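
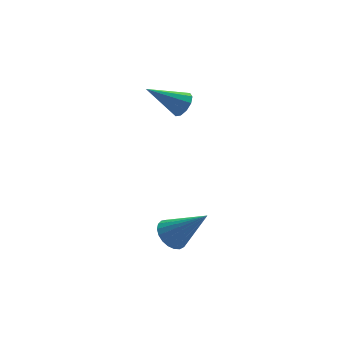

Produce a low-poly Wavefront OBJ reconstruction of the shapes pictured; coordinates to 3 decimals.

v -1 2.684 1.628
v -0.739 3.097 1.806
v -2.16 3.036 2.512
v -0.907 3.189 1.548
v -1.111 3.089 1.321
v -1.273 2.834 1.211
v -1.33 2.522 1.26
v -1.262 2.271 1.449
v -1.094 2.179 1.707
v -0.89 2.279 1.934
v -0.728 2.534 2.044
v -0.671 2.846 1.995
v -2.57 0.049 -2.501
v -2.133 0.501 -2.542
v -1.67 -0.709 -1.259
v -2.296 0.599 -2.363
v -2.508 0.603 -2.208
v -2.729 0.511 -2.103
v -2.924 0.339 -2.068
v -3.057 0.116 -2.107
v -3.105 -0.118 -2.214
v -3.062 -0.323 -2.371
v -2.933 -0.464 -2.55
v -2.741 -0.516 -2.721
v -2.52 -0.471 -2.854
v -2.307 -0.335 -2.925
v -2.14 -0.134 -2.924
v -2.047 0.099 -2.849
v -2.044 0.324 -2.714
f 2 1 4
f 2 4 3
f 4 1 5
f 4 5 3
f 5 1 6
f 5 6 3
f 6 1 7
f 6 7 3
f 7 1 8
f 7 8 3
f 8 1 9
f 8 9 3
f 9 1 10
f 9 10 3
f 10 1 11
f 10 11 3
f 11 1 12
f 11 12 3
f 12 1 2
f 12 2 3
f 14 13 16
f 14 16 15
f 16 13 17
f 16 17 15
f 17 13 18
f 17 18 15
f 18 13 19
f 18 19 15
f 19 13 20
f 19 20 15
f 20 13 21
f 20 21 15
f 21 13 22
f 21 22 15
f 22 13 23
f 22 23 15
f 23 13 24
f 23 24 15
f 24 13 25
f 24 25 15
f 25 13 26
f 25 26 15
f 26 13 27
f 26 27 15
f 27 13 28
f 27 28 15
f 28 13 29
f 28 29 15
f 29 13 14
f 29 14 15



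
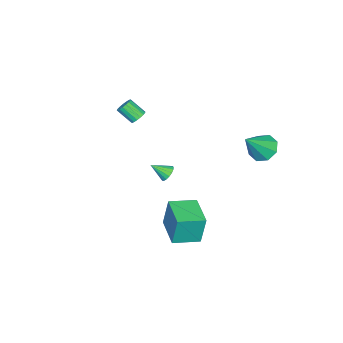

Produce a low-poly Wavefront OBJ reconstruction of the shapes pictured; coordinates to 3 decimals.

v -3.029 4.083 1.795
v -2.363 4.746 1.424
v -1.651 3.577 3.365
v -2.839 5.064 1.944
v -3.426 4.807 2.377
v -3.781 4.127 2.469
v -3.695 3.421 2.166
v -3.22 3.103 1.646
v -2.633 3.359 1.213
v -2.278 4.04 1.121
v -1.383 -3.404 2.861
v -0.869 -3.54 2.655
v -0.783 -4.491 3.492
v -1.297 -4.356 3.699
v -0.815 -3.361 2.853
v -0.729 -4.312 3.69
v -0.89 -3.191 3.053
v -0.804 -4.142 3.89
v -1.079 -3.071 3.209
v -0.993 -4.022 4.046
v -1.337 -3.027 3.286
v -1.251 -3.978 4.123
v -1.606 -3.069 3.265
v -1.52 -4.02 4.102
v -1.823 -3.188 3.152
v -1.737 -4.14 3.989
v -1.94 -3.357 2.972
v -1.854 -4.308 3.809
v -1.929 -3.537 2.767
v -1.843 -4.488 3.604
v -1.793 -3.686 2.584
v -1.707 -4.637 3.421
v -1.563 -3.771 2.464
v -1.477 -4.722 3.301
v -1.292 -3.772 2.435
v -1.206 -4.723 3.272
v -1.042 -3.688 2.504
v -0.956 -4.639 3.341
v 3.189 0.83 -1.743
v 3.063 1.116 0.192
v 2.01 2.043 -1.998
v 1.885 2.328 -0.063
v 4.675 2.252 -1.857
v 4.55 2.537 0.078
v 3.497 3.464 -2.112
v 3.371 3.75 -0.177
v -0.794 -1.087 -1.022
v -0.352 -0.722 -0.816
v -0.366 -2.013 -0.298
v -0.572 -0.677 -0.629
v -0.843 -0.727 -0.532
v -1.102 -0.859 -0.547
v -1.292 -1.044 -0.671
v -1.367 -1.238 -0.875
v -1.311 -1.398 -1.113
v -1.137 -1.487 -1.33
v -0.884 -1.484 -1.476
v -0.611 -1.391 -1.518
v -0.38 -1.227 -1.447
v -0.243 -1.032 -1.278
v -0.233 -0.85 -1.05
f 2 1 4
f 2 4 3
f 4 1 5
f 4 5 3
f 5 1 6
f 5 6 3
f 6 1 7
f 6 7 3
f 7 1 8
f 7 8 3
f 8 1 9
f 8 9 3
f 9 1 10
f 9 10 3
f 10 1 2
f 10 2 3
f 12 11 15
f 12 15 13
f 13 15 16
f 13 16 14
f 15 11 17
f 15 17 16
f 16 17 18
f 16 18 14
f 17 11 19
f 17 19 18
f 18 19 20
f 18 20 14
f 19 11 21
f 19 21 20
f 20 21 22
f 20 22 14
f 21 11 23
f 21 23 22
f 22 23 24
f 22 24 14
f 23 11 25
f 23 25 24
f 24 25 26
f 24 26 14
f 25 11 27
f 25 27 26
f 26 27 28
f 26 28 14
f 27 11 29
f 27 29 28
f 28 29 30
f 28 30 14
f 29 11 31
f 29 31 30
f 30 31 32
f 30 32 14
f 31 11 33
f 31 33 32
f 32 33 34
f 32 34 14
f 33 11 35
f 33 35 34
f 34 35 36
f 34 36 14
f 35 11 37
f 35 37 36
f 36 37 38
f 36 38 14
f 37 11 12
f 37 12 38
f 38 12 13
f 38 13 14
f 40 42 39
f 43 40 39
f 39 42 41
f 41 43 39
f 40 46 42
f 44 40 43
f 44 46 40
f 42 46 41
f 45 43 41
f 41 46 45
f 45 44 43
f 46 44 45
f 48 47 50
f 48 50 49
f 50 47 51
f 50 51 49
f 51 47 52
f 51 52 49
f 52 47 53
f 52 53 49
f 53 47 54
f 53 54 49
f 54 47 55
f 54 55 49
f 55 47 56
f 55 56 49
f 56 47 57
f 56 57 49
f 57 47 58
f 57 58 49
f 58 47 59
f 58 59 49
f 59 47 60
f 59 60 49
f 60 47 61
f 60 61 49
f 61 47 48
f 61 48 49



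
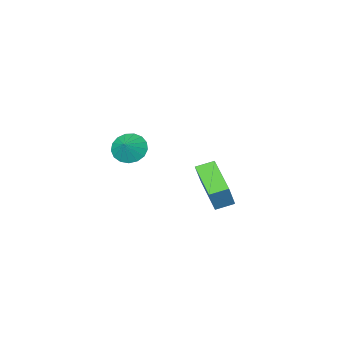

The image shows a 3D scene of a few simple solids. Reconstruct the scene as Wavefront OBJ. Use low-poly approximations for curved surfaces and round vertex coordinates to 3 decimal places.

v -2.083 -4.07 -1.941
v -1.362 -4.278 -2.419
v -1.497 -3.61 -1.259
v -1.48 -3.899 -2.573
v -1.736 -3.559 -2.582
v -2.071 -3.336 -2.445
v -2.41 -3.28 -2.192
v -2.673 -3.406 -1.881
v -2.801 -3.684 -1.585
v -2.765 -4.05 -1.37
v -2.572 -4.42 -1.286
v -2.267 -4.71 -1.352
v -1.92 -4.854 -1.553
v -1.611 -4.818 -1.844
v -1.409 -4.61 -2.156
v -4.06 0.549 -2.067
v -3.567 0.784 -0.8
v -3.495 2.517 -2.653
v -3.001 2.753 -1.385
v -3.219 0.227 -2.335
v -2.725 0.463 -1.067
v -2.653 2.196 -2.92
v -2.16 2.431 -1.653
f 2 1 4
f 2 4 3
f 4 1 5
f 4 5 3
f 5 1 6
f 5 6 3
f 6 1 7
f 6 7 3
f 7 1 8
f 7 8 3
f 8 1 9
f 8 9 3
f 9 1 10
f 9 10 3
f 10 1 11
f 10 11 3
f 11 1 12
f 11 12 3
f 12 1 13
f 12 13 3
f 13 1 14
f 13 14 3
f 14 1 15
f 14 15 3
f 15 1 2
f 15 2 3
f 17 19 16
f 20 17 16
f 16 19 18
f 18 20 16
f 17 23 19
f 21 17 20
f 21 23 17
f 19 23 18
f 22 20 18
f 18 23 22
f 22 21 20
f 23 21 22



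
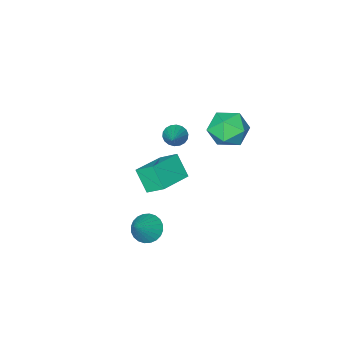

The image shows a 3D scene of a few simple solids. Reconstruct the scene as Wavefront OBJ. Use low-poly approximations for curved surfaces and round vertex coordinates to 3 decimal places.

v -1.408 0.014 -2.068
v -0.972 0.023 -2.577
v -0.272 1.246 -1.072
v -1.157 0.248 -2.644
v -1.391 0.426 -2.597
v -1.629 0.522 -2.445
v -1.823 0.518 -2.218
v -1.935 0.414 -1.962
v -1.943 0.231 -1.727
v -1.844 0.005 -1.56
v -1.66 -0.22 -1.493
v -1.425 -0.398 -1.54
v -1.187 -0.494 -1.692
v -0.993 -0.49 -1.918
v -0.882 -0.386 -2.174
v -0.874 -0.203 -2.409
v -4.112 2.702 -0.993
v -3.245 3.303 -0.402
v -2.875 1.217 -1.298
v -2.008 1.818 -0.707
v -2.965 1.389 -0.105
v -3.729 2.307 0.084
v -2.391 2.213 -1.784
v -3.155 3.131 -1.595
v -2.181 3.001 -0.89
v -2.536 2.491 0.147
v -3.584 2.029 -1.847
v -3.939 1.519 -0.81
v 3.153 3.764 -4.32
v 3.793 3.541 -4.848
v 4.267 4.216 -3.16
v 3.749 3.863 -4.931
v 3.614 4.17 -4.921
v 3.409 4.415 -4.82
v 3.165 4.562 -4.642
v 2.919 4.587 -4.415
v 2.709 4.486 -4.174
v 2.566 4.276 -3.954
v 2.512 3.988 -3.791
v 2.556 3.666 -3.708
v 2.691 3.359 -3.718
v 2.896 3.113 -3.82
v 3.14 2.967 -3.997
v 3.386 2.942 -4.224
v 3.597 3.043 -4.466
v 3.74 3.253 -4.685
v 1.155 3.077 -2.08
v 1.169 2.185 -0.963
v 0.778 3.973 -1.36
v 0.791 3.081 -0.243
v 2.989 3.559 -1.717
v 3.002 2.667 -0.6
v 2.611 4.455 -0.997
v 2.625 3.563 0.12
f 2 1 4
f 2 4 3
f 4 1 5
f 4 5 3
f 5 1 6
f 5 6 3
f 6 1 7
f 6 7 3
f 7 1 8
f 7 8 3
f 8 1 9
f 8 9 3
f 9 1 10
f 9 10 3
f 10 1 11
f 10 11 3
f 11 1 12
f 11 12 3
f 12 1 13
f 12 13 3
f 13 1 14
f 13 14 3
f 14 1 15
f 14 15 3
f 15 1 16
f 15 16 3
f 16 1 2
f 16 2 3
f 17 28 22
f 17 22 18
f 17 18 24
f 17 24 27
f 17 27 28
f 18 22 26
f 22 28 21
f 28 27 19
f 27 24 23
f 24 18 25
f 20 26 21
f 20 21 19
f 20 19 23
f 20 23 25
f 20 25 26
f 21 26 22
f 19 21 28
f 23 19 27
f 25 23 24
f 26 25 18
f 30 29 32
f 30 32 31
f 32 29 33
f 32 33 31
f 33 29 34
f 33 34 31
f 34 29 35
f 34 35 31
f 35 29 36
f 35 36 31
f 36 29 37
f 36 37 31
f 37 29 38
f 37 38 31
f 38 29 39
f 38 39 31
f 39 29 40
f 39 40 31
f 40 29 41
f 40 41 31
f 41 29 42
f 41 42 31
f 42 29 43
f 42 43 31
f 43 29 44
f 43 44 31
f 44 29 45
f 44 45 31
f 45 29 46
f 45 46 31
f 46 29 30
f 46 30 31
f 48 50 47
f 51 48 47
f 47 50 49
f 49 51 47
f 48 54 50
f 52 48 51
f 52 54 48
f 50 54 49
f 53 51 49
f 49 54 53
f 53 52 51
f 54 52 53



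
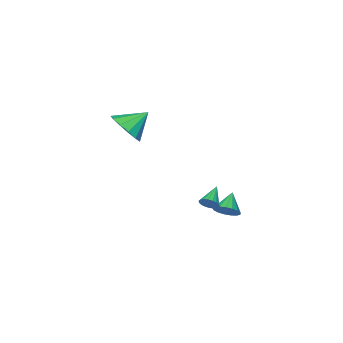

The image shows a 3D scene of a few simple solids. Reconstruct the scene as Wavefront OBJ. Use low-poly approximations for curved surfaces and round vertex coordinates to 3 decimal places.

v -3.029 -0.754 -3.93
v -2.526 -0.755 -3.388
v -3.891 -1.286 -3.13
v -2.687 -0.441 -3.353
v -2.927 -0.2 -3.45
v -3.19 -0.085 -3.657
v -3.417 -0.123 -3.927
v -3.554 -0.306 -4.197
v -3.572 -0.591 -4.406
v -3.465 -0.914 -4.506
v -3.259 -1.2 -4.474
v -2.999 -1.384 -4.317
v -2.747 -1.423 -4.071
v -2.56 -1.309 -3.793
v -2.48 -1.068 -3.547
v -1.863 -0.787 -2.927
v -1.54 -1.209 -2.786
v -2.857 -1.333 -2.293
v -1.509 -1.052 -2.601
v -1.547 -0.843 -2.481
v -1.648 -0.622 -2.449
v -1.791 -0.434 -2.512
v -1.949 -0.316 -2.657
v -2.09 -0.291 -2.856
v -2.185 -0.364 -3.069
v -2.217 -0.521 -3.254
v -2.179 -0.731 -3.374
v -2.078 -0.952 -3.406
v -1.934 -1.14 -3.343
v -1.777 -1.258 -3.198
v -1.636 -1.283 -2.999
v 1.788 -2.858 2.949
v 2.425 -3.029 3.805
v 0.652 -2.482 3.871
v 2.495 -2.444 3.653
v 2.341 -1.991 3.277
v 2.011 -1.813 2.798
v 1.611 -1.967 2.366
v 1.266 -2.404 2.12
v 1.087 -2.985 2.137
v 1.131 -3.526 2.412
v 1.383 -3.855 2.858
v 1.764 -3.868 3.332
v 2.152 -3.56 3.685
f 2 1 4
f 2 4 3
f 4 1 5
f 4 5 3
f 5 1 6
f 5 6 3
f 6 1 7
f 6 7 3
f 7 1 8
f 7 8 3
f 8 1 9
f 8 9 3
f 9 1 10
f 9 10 3
f 10 1 11
f 10 11 3
f 11 1 12
f 11 12 3
f 12 1 13
f 12 13 3
f 13 1 14
f 13 14 3
f 14 1 15
f 14 15 3
f 15 1 2
f 15 2 3
f 17 16 19
f 17 19 18
f 19 16 20
f 19 20 18
f 20 16 21
f 20 21 18
f 21 16 22
f 21 22 18
f 22 16 23
f 22 23 18
f 23 16 24
f 23 24 18
f 24 16 25
f 24 25 18
f 25 16 26
f 25 26 18
f 26 16 27
f 26 27 18
f 27 16 28
f 27 28 18
f 28 16 29
f 28 29 18
f 29 16 30
f 29 30 18
f 30 16 31
f 30 31 18
f 31 16 17
f 31 17 18
f 33 32 35
f 33 35 34
f 35 32 36
f 35 36 34
f 36 32 37
f 36 37 34
f 37 32 38
f 37 38 34
f 38 32 39
f 38 39 34
f 39 32 40
f 39 40 34
f 40 32 41
f 40 41 34
f 41 32 42
f 41 42 34
f 42 32 43
f 42 43 34
f 43 32 44
f 43 44 34
f 44 32 33
f 44 33 34



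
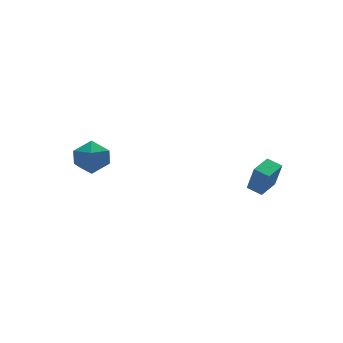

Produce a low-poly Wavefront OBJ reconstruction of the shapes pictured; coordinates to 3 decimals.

v 2.362 -2.599 0.694
v 2.539 -2.984 2.247
v 3.49 -1.877 0.744
v 3.667 -2.262 2.298
v 2.833 -3.318 0.462
v 3.01 -3.703 2.016
v 3.961 -2.596 0.513
v 4.138 -2.981 2.066
v -3.662 4.594 1.177
v -2.621 4.116 1.18
v -4.419 2.944 0.8
v -3.378 2.466 0.803
v -3.835 2.85 1.781
v -3.367 3.87 2.014
v -3.673 3.19 -0.034
v -3.205 4.21 0.199
v -2.627 3.248 0.432
v -2.728 3.037 1.554
v -4.312 4.023 0.426
v -4.413 3.812 1.548
f 2 4 1
f 5 2 1
f 1 4 3
f 3 5 1
f 2 8 4
f 6 2 5
f 6 8 2
f 4 8 3
f 7 5 3
f 3 8 7
f 7 6 5
f 8 6 7
f 9 20 14
f 9 14 10
f 9 10 16
f 9 16 19
f 9 19 20
f 10 14 18
f 14 20 13
f 20 19 11
f 19 16 15
f 16 10 17
f 12 18 13
f 12 13 11
f 12 11 15
f 12 15 17
f 12 17 18
f 13 18 14
f 11 13 20
f 15 11 19
f 17 15 16
f 18 17 10



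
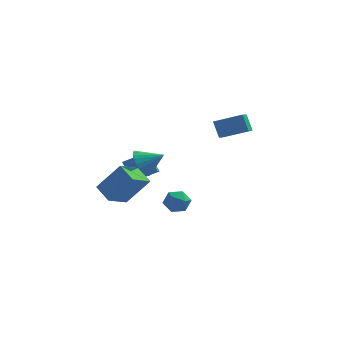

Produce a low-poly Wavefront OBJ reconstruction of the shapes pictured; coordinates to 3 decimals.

v 0.763 2.688 1.36
v 2.44 2.733 2.013
v 0.874 3.618 1.009
v 2.551 3.663 1.662
v 1.189 2.237 0.298
v 2.866 2.282 0.951
v 1.3 3.167 -0.053
v 2.977 3.212 0.6
v -2.129 -3.799 0.68
v -1.659 -4.131 -0.088
v -0.931 -3.721 1.38
v -1.647 -3.761 -0.149
v -1.709 -3.398 -0.084
v -1.835 -3.095 0.097
v -2.005 -2.9 0.368
v -2.194 -2.841 0.686
v -2.374 -2.928 1.003
v -2.516 -3.148 1.27
v -2.599 -3.467 1.449
v -2.611 -3.836 1.51
v -2.55 -4.2 1.444
v -2.424 -4.502 1.263
v -2.254 -4.698 0.993
v -2.064 -4.756 0.675
v -1.885 -4.669 0.358
v -1.743 -4.45 0.09
v -4.579 -4.28 -1.12
v -3.268 -4.133 0.539
v -3.85 -3.007 -1.808
v -2.539 -2.861 -0.149
v -3.741 -5.079 -1.711
v -2.43 -4.933 -0.052
v -3.012 -3.807 -2.399
v -1.701 -3.66 -0.74
v -0.74 -3.297 -2.42
v -0.1 -3.023 -1.948
v -0.3 -4.577 -2.272
v 0.34 -4.303 -1.8
v -0.447 -4.262 -1.505
v -0.719 -3.471 -1.597
v 0.319 -4.129 -2.623
v 0.047 -3.338 -2.715
v 0.555 -3.537 -2.074
v 0.081 -3.619 -1.383
v -0.481 -3.981 -2.837
v -0.955 -4.063 -2.146
v -4.55 2.48 -2.238
v -3.21 2.928 -1.576
v -4.692 3.91 -2.919
v -3.352 4.358 -2.257
v -3.788 1.982 -3.443
v -2.448 2.43 -2.781
v -3.93 3.412 -4.124
v -2.59 3.86 -3.462
f 2 4 1
f 5 2 1
f 1 4 3
f 3 5 1
f 2 8 4
f 6 2 5
f 6 8 2
f 4 8 3
f 7 5 3
f 3 8 7
f 7 6 5
f 8 6 7
f 10 9 12
f 10 12 11
f 12 9 13
f 12 13 11
f 13 9 14
f 13 14 11
f 14 9 15
f 14 15 11
f 15 9 16
f 15 16 11
f 16 9 17
f 16 17 11
f 17 9 18
f 17 18 11
f 18 9 19
f 18 19 11
f 19 9 20
f 19 20 11
f 20 9 21
f 20 21 11
f 21 9 22
f 21 22 11
f 22 9 23
f 22 23 11
f 23 9 24
f 23 24 11
f 24 9 25
f 24 25 11
f 25 9 26
f 25 26 11
f 26 9 10
f 26 10 11
f 28 30 27
f 31 28 27
f 27 30 29
f 29 31 27
f 28 34 30
f 32 28 31
f 32 34 28
f 30 34 29
f 33 31 29
f 29 34 33
f 33 32 31
f 34 32 33
f 35 46 40
f 35 40 36
f 35 36 42
f 35 42 45
f 35 45 46
f 36 40 44
f 40 46 39
f 46 45 37
f 45 42 41
f 42 36 43
f 38 44 39
f 38 39 37
f 38 37 41
f 38 41 43
f 38 43 44
f 39 44 40
f 37 39 46
f 41 37 45
f 43 41 42
f 44 43 36
f 48 50 47
f 51 48 47
f 47 50 49
f 49 51 47
f 48 54 50
f 52 48 51
f 52 54 48
f 50 54 49
f 53 51 49
f 49 54 53
f 53 52 51
f 54 52 53



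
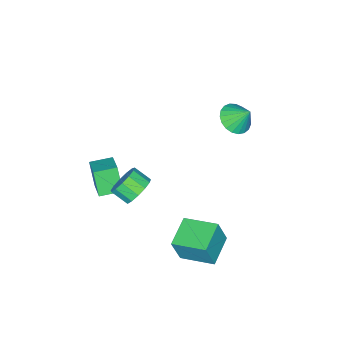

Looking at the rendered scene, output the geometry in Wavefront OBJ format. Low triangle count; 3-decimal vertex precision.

v 3.05 -4.538 -2.375
v 2.668 -5.215 -0.808
v 1.983 -3.655 -2.254
v 1.601 -4.332 -0.687
v 4.159 -3.308 -1.573
v 3.777 -3.985 -0.006
v 3.092 -2.425 -1.452
v 2.71 -3.102 0.115
v 3.829 -0.687 0.419
v 4.495 -0.183 1.004
v 4.677 -1.168 1.646
v 4.011 -1.673 1.061
v 3.98 -0.117 1.251
v 4.162 -1.103 1.893
v 3.417 -0.233 1.234
v 3.6 -1.218 1.876
v 2.985 -0.492 0.958
v 3.167 -1.478 1.6
v 2.821 -0.814 0.511
v 3.003 -1.799 1.153
v 2.977 -1.095 0.035
v 3.159 -2.081 0.677
v 3.403 -1.247 -0.32
v 3.585 -2.233 0.322
v 3.964 -1.221 -0.439
v 4.147 -2.207 0.203
v 4.483 -1.026 -0.287
v 4.665 -2.011 0.355
v 4.794 -0.723 0.09
v 4.976 -1.709 0.732
v 4.798 -0.409 0.571
v 4.98 -1.394 1.213
v -2.568 1.281 3.136
v -1.512 1.373 3.157
v -2.672 2.199 4.304
v -1.628 1.702 2.888
v -1.906 1.959 2.661
v -2.298 2.098 2.517
v -2.737 2.096 2.48
v -3.147 1.953 2.556
v -3.457 1.694 2.732
v -3.613 1.363 2.978
v -3.589 1.018 3.252
v -3.388 0.719 3.505
v -3.045 0.516 3.694
v -2.62 0.446 3.787
v -2.186 0.52 3.767
v -1.818 0.726 3.638
v -1.58 1.027 3.422
v 2.045 1.735 -3.577
v 2.546 1.478 -1.878
v 1.597 3.78 -3.136
v 2.099 3.523 -1.437
v 3.881 2.237 -4.043
v 4.383 1.98 -2.344
v 3.434 4.282 -3.602
v 3.935 4.025 -1.903
f 2 4 1
f 5 2 1
f 1 4 3
f 3 5 1
f 2 8 4
f 6 2 5
f 6 8 2
f 4 8 3
f 7 5 3
f 3 8 7
f 7 6 5
f 8 6 7
f 10 9 13
f 10 13 11
f 11 13 14
f 11 14 12
f 13 9 15
f 13 15 14
f 14 15 16
f 14 16 12
f 15 9 17
f 15 17 16
f 16 17 18
f 16 18 12
f 17 9 19
f 17 19 18
f 18 19 20
f 18 20 12
f 19 9 21
f 19 21 20
f 20 21 22
f 20 22 12
f 21 9 23
f 21 23 22
f 22 23 24
f 22 24 12
f 23 9 25
f 23 25 24
f 24 25 26
f 24 26 12
f 25 9 27
f 25 27 26
f 26 27 28
f 26 28 12
f 27 9 29
f 27 29 28
f 28 29 30
f 28 30 12
f 29 9 31
f 29 31 30
f 30 31 32
f 30 32 12
f 31 9 10
f 31 10 32
f 32 10 11
f 32 11 12
f 34 33 36
f 34 36 35
f 36 33 37
f 36 37 35
f 37 33 38
f 37 38 35
f 38 33 39
f 38 39 35
f 39 33 40
f 39 40 35
f 40 33 41
f 40 41 35
f 41 33 42
f 41 42 35
f 42 33 43
f 42 43 35
f 43 33 44
f 43 44 35
f 44 33 45
f 44 45 35
f 45 33 46
f 45 46 35
f 46 33 47
f 46 47 35
f 47 33 48
f 47 48 35
f 48 33 49
f 48 49 35
f 49 33 34
f 49 34 35
f 51 53 50
f 54 51 50
f 50 53 52
f 52 54 50
f 51 57 53
f 55 51 54
f 55 57 51
f 53 57 52
f 56 54 52
f 52 57 56
f 56 55 54
f 57 55 56



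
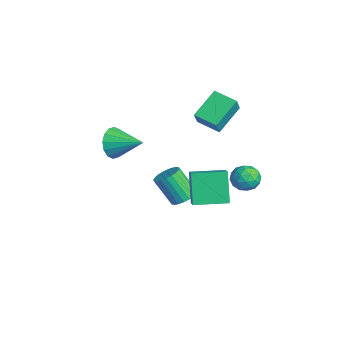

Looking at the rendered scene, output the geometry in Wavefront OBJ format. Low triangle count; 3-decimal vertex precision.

v -0.842 1.466 -4.291
v -0.082 1.539 -3.896
v -0.858 0.727 -2.253
v -1.618 0.654 -2.649
v -0.238 1.851 -3.815
v -1.014 1.038 -2.173
v -0.498 2.096 -3.817
v -1.275 1.284 -2.175
v -0.818 2.232 -3.901
v -1.594 1.42 -2.259
v -1.142 2.236 -4.052
v -1.918 1.423 -2.41
v -1.414 2.107 -4.245
v -2.19 1.294 -2.603
v -1.587 1.867 -4.446
v -2.364 1.054 -2.803
v -1.631 1.557 -4.619
v -2.408 0.745 -2.977
v -1.539 1.232 -4.737
v -2.316 0.42 -3.094
v -1.326 0.948 -4.777
v -2.103 0.135 -3.135
v -1.03 0.753 -4.733
v -1.806 -0.06 -3.091
v -0.7 0.681 -4.613
v -1.477 -0.131 -2.971
v -0.396 0.746 -4.437
v -1.172 -0.067 -2.795
v -0.168 0.934 -4.236
v -0.945 0.122 -2.594
v -0.057 1.215 -4.044
v -0.834 0.403 -2.402
v 2.998 0.576 -1.749
v 1.953 0.804 0.047
v 3.396 2.526 -1.764
v 2.351 2.754 0.032
v 3.849 0.406 -1.232
v 2.804 0.634 0.564
v 4.247 2.356 -1.247
v 3.202 2.584 0.549
v -0.472 2.087 2.263
v -1.359 3.569 3.366
v 0.651 2.997 1.943
v -0.237 4.479 3.046
v 0.157 1.681 3.314
v -0.731 3.163 4.417
v 1.279 2.591 2.994
v 0.392 4.073 4.097
v 2.785 4.198 -0.349
v 3.344 4.278 0.358
v 3.316 2.862 -0.618
v 3.875 2.942 0.089
v 2.984 2.866 0.223
v 2.656 3.692 0.389
v 4.004 3.448 -0.649
v 3.676 4.274 -0.483
v 4.097 3.814 0.172
v 3.466 3.455 0.711
v 3.194 3.685 -0.971
v 2.563 3.326 -0.432
v 3.018 4.356 0.028
v 3.642 2.784 -0.288
v 3.119 2.74 -0.209
v 3.447 2.787 0.206
v 2.613 4.011 0.047
v 2.942 4.058 0.462
v 2.73 3.228 0.383
v 3.718 3.082 -0.722
v 4.047 3.129 -0.307
v 3.213 4.353 -0.466
v 3.541 4.4 -0.051
v 3.93 3.912 -0.643
v 3.789 4.13 0.334
v 4.101 3.344 0.176
v 4.177 3.642 -0.258
v 3.984 4.127 -0.16
v 3.418 3.919 0.651
v 3.731 3.133 0.493
v 3.207 3.089 0.572
v 3.014 3.574 0.67
v 3.861 3.646 0.542
v 2.929 4.007 -0.753
v 3.242 3.221 -0.911
v 3.646 3.566 -0.93
v 3.453 4.051 -0.832
v 2.559 3.796 -0.436
v 2.871 3.01 -0.594
v 2.676 3.013 -0.1
v 2.483 3.498 -0.002
v 2.799 3.494 -0.802
v 0.149 -2.893 2.02
v 0.77 -3.129 1.194
v 1.451 -1.627 2.64
v 0.452 -2.717 1.02
v 0.053 -2.352 1.114
v -0.32 -2.132 1.45
v -0.568 -2.117 1.939
v -0.624 -2.309 2.45
v -0.473 -2.658 2.846
v -0.155 -3.07 3.02
v 0.244 -3.435 2.926
v 0.617 -3.654 2.59
v 0.865 -3.67 2.101
v 0.921 -3.478 1.59
f 2 1 5
f 2 5 3
f 3 5 6
f 3 6 4
f 5 1 7
f 5 7 6
f 6 7 8
f 6 8 4
f 7 1 9
f 7 9 8
f 8 9 10
f 8 10 4
f 9 1 11
f 9 11 10
f 10 11 12
f 10 12 4
f 11 1 13
f 11 13 12
f 12 13 14
f 12 14 4
f 13 1 15
f 13 15 14
f 14 15 16
f 14 16 4
f 15 1 17
f 15 17 16
f 16 17 18
f 16 18 4
f 17 1 19
f 17 19 18
f 18 19 20
f 18 20 4
f 19 1 21
f 19 21 20
f 20 21 22
f 20 22 4
f 21 1 23
f 21 23 22
f 22 23 24
f 22 24 4
f 23 1 25
f 23 25 24
f 24 25 26
f 24 26 4
f 25 1 27
f 25 27 26
f 26 27 28
f 26 28 4
f 27 1 29
f 27 29 28
f 28 29 30
f 28 30 4
f 29 1 31
f 29 31 30
f 30 31 32
f 30 32 4
f 31 1 2
f 31 2 32
f 32 2 3
f 32 3 4
f 34 36 33
f 37 34 33
f 33 36 35
f 35 37 33
f 34 40 36
f 38 34 37
f 38 40 34
f 36 40 35
f 39 37 35
f 35 40 39
f 39 38 37
f 40 38 39
f 42 44 41
f 45 42 41
f 41 44 43
f 43 45 41
f 42 48 44
f 46 42 45
f 46 48 42
f 44 48 43
f 47 45 43
f 43 48 47
f 47 46 45
f 48 46 47
f 49 86 65
f 86 60 89
f 65 89 54
f 86 89 65
f 49 65 61
f 65 54 66
f 61 66 50
f 65 66 61
f 49 61 70
f 61 50 71
f 70 71 56
f 61 71 70
f 49 70 82
f 70 56 85
f 82 85 59
f 70 85 82
f 49 82 86
f 82 59 90
f 86 90 60
f 82 90 86
f 50 66 77
f 66 54 80
f 77 80 58
f 66 80 77
f 54 89 67
f 89 60 88
f 67 88 53
f 89 88 67
f 60 90 87
f 90 59 83
f 87 83 51
f 90 83 87
f 59 85 84
f 85 56 72
f 84 72 55
f 85 72 84
f 56 71 76
f 71 50 73
f 76 73 57
f 71 73 76
f 52 78 64
f 78 58 79
f 64 79 53
f 78 79 64
f 52 64 62
f 64 53 63
f 62 63 51
f 64 63 62
f 52 62 69
f 62 51 68
f 69 68 55
f 62 68 69
f 52 69 74
f 69 55 75
f 74 75 57
f 69 75 74
f 52 74 78
f 74 57 81
f 78 81 58
f 74 81 78
f 53 79 67
f 79 58 80
f 67 80 54
f 79 80 67
f 51 63 87
f 63 53 88
f 87 88 60
f 63 88 87
f 55 68 84
f 68 51 83
f 84 83 59
f 68 83 84
f 57 75 76
f 75 55 72
f 76 72 56
f 75 72 76
f 58 81 77
f 81 57 73
f 77 73 50
f 81 73 77
f 92 91 94
f 92 94 93
f 94 91 95
f 94 95 93
f 95 91 96
f 95 96 93
f 96 91 97
f 96 97 93
f 97 91 98
f 97 98 93
f 98 91 99
f 98 99 93
f 99 91 100
f 99 100 93
f 100 91 101
f 100 101 93
f 101 91 102
f 101 102 93
f 102 91 103
f 102 103 93
f 103 91 104
f 103 104 93
f 104 91 92
f 104 92 93



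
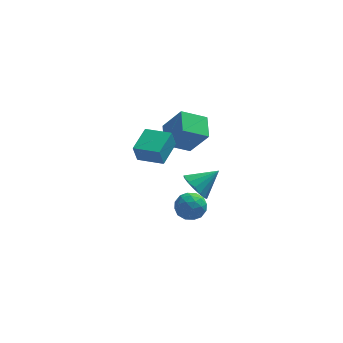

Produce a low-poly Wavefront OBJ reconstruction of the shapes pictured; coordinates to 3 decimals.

v -1.525 1.117 -1.182
v -1.106 1.52 -1.946
v -0.255 1.583 -0.238
v -1.385 1.88 -1.747
v -1.702 2.036 -1.398
v -1.971 1.945 -0.99
v -2.121 1.633 -0.634
v -2.112 1.182 -0.425
v -1.945 0.714 -0.418
v -1.666 0.354 -0.616
v -1.349 0.198 -0.966
v -1.079 0.289 -1.374
v -0.929 0.601 -1.73
v -0.939 1.052 -1.939
v -4.576 -1.269 3.154
v -4.794 -1.435 4.189
v -3.924 0.146 3.518
v -4.142 -0.02 4.553
v -3.258 -1.92 3.327
v -3.476 -2.086 4.362
v -2.606 -0.505 3.691
v -2.824 -0.671 4.726
v -2.487 2.081 -3.154
v -1.913 2.006 -2.406
v -1.567 1.154 -3.954
v -0.993 1.079 -3.206
v -1.854 0.687 -3.183
v -2.423 1.26 -2.688
v -1.057 1.9 -3.672
v -1.626 2.473 -3.177
v -1.029 1.894 -2.726
v -1.522 1.144 -2.424
v -1.958 2.016 -3.936
v -2.451 1.266 -3.634
v -2.281 2.125 -2.71
v -1.199 1.035 -3.65
v -1.706 0.805 -3.636
v -1.368 0.761 -3.197
v -2.58 1.687 -2.876
v -2.243 1.642 -2.436
v -2.208 0.867 -2.893
v -1.237 1.518 -3.924
v -0.9 1.473 -3.484
v -2.112 2.399 -3.163
v -1.774 2.355 -2.724
v -1.272 2.293 -3.467
v -1.424 2.014 -2.458
v -0.883 1.47 -2.928
v -0.921 1.952 -3.202
v -1.255 2.289 -2.911
v -1.713 1.574 -2.28
v -1.173 1.029 -2.75
v -1.679 0.799 -2.737
v -2.013 1.136 -2.446
v -1.194 1.508 -2.468
v -2.307 2.131 -3.61
v -1.767 1.586 -4.08
v -1.467 2.024 -3.914
v -1.801 2.361 -3.623
v -2.597 1.69 -3.432
v -2.056 1.146 -3.902
v -2.225 0.871 -3.449
v -2.559 1.208 -3.158
v -2.286 1.652 -3.892
v -1.698 3.417 -0.069
v -3.108 3.127 0.697
v -1.726 4.817 0.409
v -3.136 4.528 1.175
v -0.724 2.892 1.525
v -2.134 2.603 2.291
v -0.752 4.293 2.003
v -2.162 4.003 2.769
f 2 1 4
f 2 4 3
f 4 1 5
f 4 5 3
f 5 1 6
f 5 6 3
f 6 1 7
f 6 7 3
f 7 1 8
f 7 8 3
f 8 1 9
f 8 9 3
f 9 1 10
f 9 10 3
f 10 1 11
f 10 11 3
f 11 1 12
f 11 12 3
f 12 1 13
f 12 13 3
f 13 1 14
f 13 14 3
f 14 1 2
f 14 2 3
f 16 18 15
f 19 16 15
f 15 18 17
f 17 19 15
f 16 22 18
f 20 16 19
f 20 22 16
f 18 22 17
f 21 19 17
f 17 22 21
f 21 20 19
f 22 20 21
f 23 60 39
f 60 34 63
f 39 63 28
f 60 63 39
f 23 39 35
f 39 28 40
f 35 40 24
f 39 40 35
f 23 35 44
f 35 24 45
f 44 45 30
f 35 45 44
f 23 44 56
f 44 30 59
f 56 59 33
f 44 59 56
f 23 56 60
f 56 33 64
f 60 64 34
f 56 64 60
f 24 40 51
f 40 28 54
f 51 54 32
f 40 54 51
f 28 63 41
f 63 34 62
f 41 62 27
f 63 62 41
f 34 64 61
f 64 33 57
f 61 57 25
f 64 57 61
f 33 59 58
f 59 30 46
f 58 46 29
f 59 46 58
f 30 45 50
f 45 24 47
f 50 47 31
f 45 47 50
f 26 52 38
f 52 32 53
f 38 53 27
f 52 53 38
f 26 38 36
f 38 27 37
f 36 37 25
f 38 37 36
f 26 36 43
f 36 25 42
f 43 42 29
f 36 42 43
f 26 43 48
f 43 29 49
f 48 49 31
f 43 49 48
f 26 48 52
f 48 31 55
f 52 55 32
f 48 55 52
f 27 53 41
f 53 32 54
f 41 54 28
f 53 54 41
f 25 37 61
f 37 27 62
f 61 62 34
f 37 62 61
f 29 42 58
f 42 25 57
f 58 57 33
f 42 57 58
f 31 49 50
f 49 29 46
f 50 46 30
f 49 46 50
f 32 55 51
f 55 31 47
f 51 47 24
f 55 47 51
f 66 68 65
f 69 66 65
f 65 68 67
f 67 69 65
f 66 72 68
f 70 66 69
f 70 72 66
f 68 72 67
f 71 69 67
f 67 72 71
f 71 70 69
f 72 70 71



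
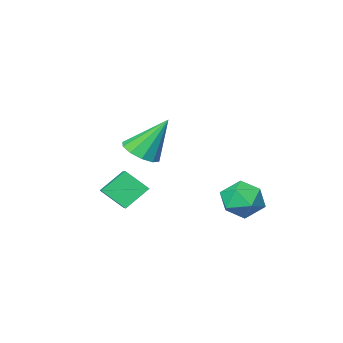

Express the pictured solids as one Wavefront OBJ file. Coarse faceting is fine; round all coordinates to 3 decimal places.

v -1.061 3.34 -3.819
v -0.211 3.605 -3.496
v -0.709 1.875 -3.544
v 0.141 2.14 -3.221
v -0.639 2.351 -2.729
v -0.857 3.256 -2.898
v -0.063 2.224 -4.142
v -0.281 3.129 -4.311
v 0.405 2.915 -3.696
v 0.049 2.993 -2.822
v -0.969 2.487 -4.218
v -1.325 2.565 -3.344
v 2.552 0.559 -1.152
v 3.243 0.928 -0.946
v 1.748 1.161 0.472
v 2.965 1.254 -1.205
v 2.529 1.315 -1.443
v 2.102 1.087 -1.571
v 1.847 0.658 -1.538
v 1.861 0.191 -1.358
v 2.139 -0.135 -1.1
v 2.575 -0.196 -0.861
v 3.003 0.032 -0.734
v 3.258 0.461 -0.767
v 0.808 -1.73 -4.152
v 1.425 -2.447 -3.334
v 1.575 -0.377 -3.544
v 2.192 -1.093 -2.726
v 1.768 -1.887 -5.014
v 2.385 -2.603 -4.196
v 2.535 -0.533 -4.406
v 3.152 -1.25 -3.588
f 1 12 6
f 1 6 2
f 1 2 8
f 1 8 11
f 1 11 12
f 2 6 10
f 6 12 5
f 12 11 3
f 11 8 7
f 8 2 9
f 4 10 5
f 4 5 3
f 4 3 7
f 4 7 9
f 4 9 10
f 5 10 6
f 3 5 12
f 7 3 11
f 9 7 8
f 10 9 2
f 14 13 16
f 14 16 15
f 16 13 17
f 16 17 15
f 17 13 18
f 17 18 15
f 18 13 19
f 18 19 15
f 19 13 20
f 19 20 15
f 20 13 21
f 20 21 15
f 21 13 22
f 21 22 15
f 22 13 23
f 22 23 15
f 23 13 24
f 23 24 15
f 24 13 14
f 24 14 15
f 26 28 25
f 29 26 25
f 25 28 27
f 27 29 25
f 26 32 28
f 30 26 29
f 30 32 26
f 28 32 27
f 31 29 27
f 27 32 31
f 31 30 29
f 32 30 31



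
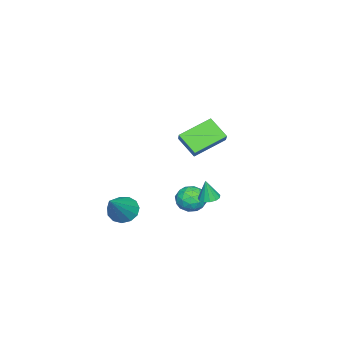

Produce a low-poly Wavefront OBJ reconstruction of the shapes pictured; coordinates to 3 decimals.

v 0.071 3.068 -0.918
v 0.523 3.325 -0.934
v 0.189 2.932 0.178
v 0.315 3.526 -0.887
v 0.03 3.582 -0.849
v -0.242 3.475 -0.833
v -0.415 3.238 -0.844
v -0.433 2.948 -0.878
v -0.292 2.696 -0.925
v -0.035 2.562 -0.969
v 0.256 2.589 -0.997
v 0.487 2.768 -1
v 0.587 3.042 -0.976
v -0.86 -1.777 -3.404
v -0.338 -1.59 -3.994
v 0.74 -1.683 -1.956
v -0.502 -1.194 -3.838
v -0.78 -0.983 -3.544
v -1.084 -1.024 -3.205
v -1.316 -1.304 -2.93
v -1.404 -1.734 -2.805
v -1.319 -2.178 -2.87
v -1.089 -2.494 -3.105
v -0.786 -2.583 -3.434
v -0.506 -2.415 -3.754
v -0.339 -2.045 -3.963
v -0.317 2.137 1.343
v -0.624 1.201 2.144
v -1.557 3.158 2.062
v -1.863 2.222 2.864
v 0.263 2.438 1.916
v -0.043 1.502 2.718
v -0.976 3.459 2.636
v -1.283 2.523 3.437
v -3.697 1.192 -3.481
v -3.035 0.694 -3.538
v -4.505 0.146 -3.722
v -3.843 -0.352 -3.779
v -4.057 -0.027 -3.045
v -3.557 0.62 -2.896
v -3.983 0.22 -4.364
v -3.483 0.867 -4.215
v -3.211 0.093 -4.083
v -3.257 -0.06 -3.268
v -4.283 0.9 -3.992
v -4.329 0.747 -3.177
v -3.295 1.035 -3.488
v -4.245 -0.195 -3.772
v -4.37 -0.004 -3.341
v -3.981 -0.297 -3.374
v -3.602 0.991 -3.111
v -3.213 0.699 -3.144
v -3.813 0.275 -2.855
v -4.327 0.141 -4.116
v -3.938 -0.151 -4.149
v -3.559 1.137 -3.886
v -3.17 0.844 -3.919
v -3.727 0.565 -4.405
v -3.01 0.389 -3.842
v -3.485 -0.226 -3.984
v -3.567 0.111 -4.328
v -3.273 0.491 -4.24
v -3.036 0.299 -3.363
v -3.511 -0.316 -3.505
v -3.637 -0.125 -3.073
v -3.343 0.256 -2.986
v -3.14 -0.054 -3.684
v -4.029 1.156 -3.755
v -4.504 0.541 -3.897
v -4.197 0.584 -4.274
v -3.903 0.965 -4.187
v -4.055 1.066 -3.276
v -4.53 0.451 -3.418
v -4.267 0.349 -3.02
v -3.973 0.729 -2.932
v -4.4 0.894 -3.576
f 2 1 4
f 2 4 3
f 4 1 5
f 4 5 3
f 5 1 6
f 5 6 3
f 6 1 7
f 6 7 3
f 7 1 8
f 7 8 3
f 8 1 9
f 8 9 3
f 9 1 10
f 9 10 3
f 10 1 11
f 10 11 3
f 11 1 12
f 11 12 3
f 12 1 13
f 12 13 3
f 13 1 2
f 13 2 3
f 15 14 17
f 15 17 16
f 17 14 18
f 17 18 16
f 18 14 19
f 18 19 16
f 19 14 20
f 19 20 16
f 20 14 21
f 20 21 16
f 21 14 22
f 21 22 16
f 22 14 23
f 22 23 16
f 23 14 24
f 23 24 16
f 24 14 25
f 24 25 16
f 25 14 26
f 25 26 16
f 26 14 15
f 26 15 16
f 28 30 27
f 31 28 27
f 27 30 29
f 29 31 27
f 28 34 30
f 32 28 31
f 32 34 28
f 30 34 29
f 33 31 29
f 29 34 33
f 33 32 31
f 34 32 33
f 35 72 51
f 72 46 75
f 51 75 40
f 72 75 51
f 35 51 47
f 51 40 52
f 47 52 36
f 51 52 47
f 35 47 56
f 47 36 57
f 56 57 42
f 47 57 56
f 35 56 68
f 56 42 71
f 68 71 45
f 56 71 68
f 35 68 72
f 68 45 76
f 72 76 46
f 68 76 72
f 36 52 63
f 52 40 66
f 63 66 44
f 52 66 63
f 40 75 53
f 75 46 74
f 53 74 39
f 75 74 53
f 46 76 73
f 76 45 69
f 73 69 37
f 76 69 73
f 45 71 70
f 71 42 58
f 70 58 41
f 71 58 70
f 42 57 62
f 57 36 59
f 62 59 43
f 57 59 62
f 38 64 50
f 64 44 65
f 50 65 39
f 64 65 50
f 38 50 48
f 50 39 49
f 48 49 37
f 50 49 48
f 38 48 55
f 48 37 54
f 55 54 41
f 48 54 55
f 38 55 60
f 55 41 61
f 60 61 43
f 55 61 60
f 38 60 64
f 60 43 67
f 64 67 44
f 60 67 64
f 39 65 53
f 65 44 66
f 53 66 40
f 65 66 53
f 37 49 73
f 49 39 74
f 73 74 46
f 49 74 73
f 41 54 70
f 54 37 69
f 70 69 45
f 54 69 70
f 43 61 62
f 61 41 58
f 62 58 42
f 61 58 62
f 44 67 63
f 67 43 59
f 63 59 36
f 67 59 63



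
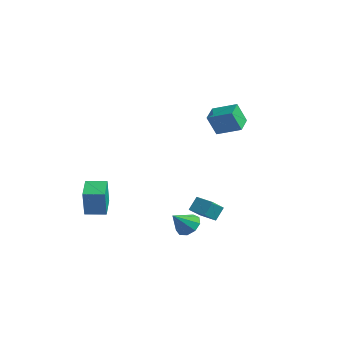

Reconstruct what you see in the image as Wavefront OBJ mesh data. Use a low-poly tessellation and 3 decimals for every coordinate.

v -4.35 -3.468 -3.676
v -3.975 -3.868 -1.794
v -3.425 -2.498 -3.654
v -3.05 -2.898 -1.772
v -3.17 -4.582 -4.148
v -2.795 -4.982 -2.266
v -2.245 -3.612 -4.126
v -1.87 -4.012 -2.244
v 3.243 -1.849 -3.7
v 3.599 -1.307 -3.09
v 3.137 -2.951 -2.66
v 2.993 -1.25 -3.091
v 2.503 -1.473 -3.377
v 2.36 -1.872 -3.814
v 2.63 -2.26 -4.198
v 3.186 -2.455 -4.349
v 3.769 -2.367 -4.197
v 4.105 -2.036 -3.812
v 4.038 -1.618 -3.375
v 0.848 0.237 -3.768
v 0.812 0.892 -2.885
v 0.508 1.429 -4.666
v 0.473 2.084 -3.783
v 2.027 0.476 -3.897
v 1.992 1.131 -3.014
v 1.688 1.668 -4.795
v 1.652 2.323 -3.912
v -0.018 3.176 1.58
v -0.266 2.591 3.005
v -0.788 4.299 1.908
v -1.036 3.713 3.333
v 1.376 3.967 2.147
v 1.128 3.381 3.572
v 0.606 5.089 2.475
v 0.358 4.504 3.9
f 2 4 1
f 5 2 1
f 1 4 3
f 3 5 1
f 2 8 4
f 6 2 5
f 6 8 2
f 4 8 3
f 7 5 3
f 3 8 7
f 7 6 5
f 8 6 7
f 10 9 12
f 10 12 11
f 12 9 13
f 12 13 11
f 13 9 14
f 13 14 11
f 14 9 15
f 14 15 11
f 15 9 16
f 15 16 11
f 16 9 17
f 16 17 11
f 17 9 18
f 17 18 11
f 18 9 19
f 18 19 11
f 19 9 10
f 19 10 11
f 21 23 20
f 24 21 20
f 20 23 22
f 22 24 20
f 21 27 23
f 25 21 24
f 25 27 21
f 23 27 22
f 26 24 22
f 22 27 26
f 26 25 24
f 27 25 26
f 29 31 28
f 32 29 28
f 28 31 30
f 30 32 28
f 29 35 31
f 33 29 32
f 33 35 29
f 31 35 30
f 34 32 30
f 30 35 34
f 34 33 32
f 35 33 34



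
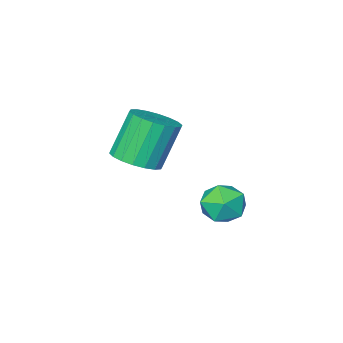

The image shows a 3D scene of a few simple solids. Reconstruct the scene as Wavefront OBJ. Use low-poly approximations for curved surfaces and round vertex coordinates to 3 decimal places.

v 4.04 0.517 -1.162
v 4.417 -0.087 -0.998
v 3.756 -0.14 0.325
v 3.38 0.463 0.162
v 4.611 0.151 -0.892
v 3.951 0.097 0.432
v 4.692 0.461 -0.839
v 4.032 0.407 0.485
v 4.644 0.782 -0.849
v 3.984 0.728 0.474
v 4.477 1.05 -0.922
v 3.816 0.997 0.401
v 4.223 1.213 -1.042
v 3.562 1.16 0.281
v 3.933 1.238 -1.186
v 3.272 1.185 0.137
v 3.664 1.12 -1.325
v 3.003 1.067 -0.002
v 3.469 0.883 -1.432
v 2.809 0.829 -0.108
v 3.388 0.573 -1.485
v 2.728 0.519 -0.161
v 3.436 0.252 -1.474
v 2.776 0.198 -0.151
v 3.604 -0.017 -1.401
v 2.943 -0.07 -0.078
v 3.858 -0.18 -1.281
v 3.197 -0.233 0.042
v 4.148 -0.205 -1.137
v 3.487 -0.258 0.186
v 2.696 3.48 -1.752
v 3.178 3.964 -1.724
v 3.422 2.736 -1.376
v 3.904 3.22 -1.348
v 3.376 3.238 -0.914
v 2.927 3.698 -1.147
v 3.673 3.002 -1.953
v 3.224 3.462 -2.186
v 3.782 3.669 -1.848
v 3.598 3.815 -1.206
v 3.002 2.885 -1.894
v 2.818 3.031 -1.252
f 2 1 5
f 2 5 3
f 3 5 6
f 3 6 4
f 5 1 7
f 5 7 6
f 6 7 8
f 6 8 4
f 7 1 9
f 7 9 8
f 8 9 10
f 8 10 4
f 9 1 11
f 9 11 10
f 10 11 12
f 10 12 4
f 11 1 13
f 11 13 12
f 12 13 14
f 12 14 4
f 13 1 15
f 13 15 14
f 14 15 16
f 14 16 4
f 15 1 17
f 15 17 16
f 16 17 18
f 16 18 4
f 17 1 19
f 17 19 18
f 18 19 20
f 18 20 4
f 19 1 21
f 19 21 20
f 20 21 22
f 20 22 4
f 21 1 23
f 21 23 22
f 22 23 24
f 22 24 4
f 23 1 25
f 23 25 24
f 24 25 26
f 24 26 4
f 25 1 27
f 25 27 26
f 26 27 28
f 26 28 4
f 27 1 29
f 27 29 28
f 28 29 30
f 28 30 4
f 29 1 2
f 29 2 30
f 30 2 3
f 30 3 4
f 31 42 36
f 31 36 32
f 31 32 38
f 31 38 41
f 31 41 42
f 32 36 40
f 36 42 35
f 42 41 33
f 41 38 37
f 38 32 39
f 34 40 35
f 34 35 33
f 34 33 37
f 34 37 39
f 34 39 40
f 35 40 36
f 33 35 42
f 37 33 41
f 39 37 38
f 40 39 32



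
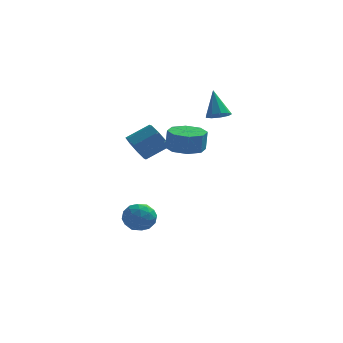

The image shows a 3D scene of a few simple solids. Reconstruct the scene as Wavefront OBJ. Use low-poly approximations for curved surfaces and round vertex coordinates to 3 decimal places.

v 3.419 3.545 2.679
v 3.955 3.244 2.971
v 3.101 4.395 4.141
v 4.086 3.642 2.768
v 3.906 3.994 2.524
v 3.497 4.136 2.353
v 3.052 4.002 2.334
v 2.779 3.654 2.477
v 2.805 3.255 2.715
v 3.118 2.992 2.936
v 3.572 2.988 3.037
v -0.815 0.617 -2.557
v -0.116 1.164 -2.819
v -0.524 -0.304 -3.701
v 0.175 0.243 -3.963
v 0.238 -0.246 -3.18
v 0.058 0.323 -2.473
v -0.698 0.537 -4.047
v -0.878 1.106 -3.34
v -0.043 1.114 -3.74
v 0.535 0.63 -3.204
v -1.175 0.23 -3.316
v -0.597 -0.254 -2.78
v -0.491 0.971 -2.587
v -0.149 -0.111 -3.933
v -0.112 -0.398 -3.472
v 0.299 -0.077 -3.626
v -0.389 0.477 -2.384
v 0.022 0.798 -2.538
v 0.23 -0.03 -2.75
v -0.662 0.062 -3.982
v -0.251 0.383 -4.136
v -0.939 0.937 -2.894
v -0.528 1.258 -3.048
v -0.87 0.89 -3.77
v -0.037 1.263 -3.283
v 0.134 0.722 -3.955
v -0.38 0.895 -4.005
v -0.485 1.229 -3.589
v 0.303 0.979 -2.968
v 0.474 0.437 -3.64
v 0.511 0.15 -3.18
v 0.405 0.485 -2.764
v 0.345 0.949 -3.509
v -1.114 0.423 -2.88
v -0.943 -0.119 -3.552
v -1.045 0.375 -3.756
v -1.151 0.71 -3.34
v -0.774 0.138 -2.565
v -0.603 -0.403 -3.237
v -0.155 -0.369 -2.931
v -0.26 -0.035 -2.515
v -0.985 -0.089 -3.011
v 2.079 -1.35 2.172
v 2.853 -1.931 2.105
v 2.935 -1.95 3.222
v 2.161 -1.37 3.288
v 3.037 -1.211 2.104
v 3.119 -1.23 3.221
v 2.659 -0.573 2.143
v 2.741 -0.593 3.259
v 1.941 -0.39 2.198
v 2.023 -0.41 3.315
v 1.305 -0.77 2.238
v 1.387 -0.789 3.355
v 1.121 -1.49 2.239
v 1.203 -1.509 3.356
v 1.499 -2.127 2.201
v 1.581 -2.147 3.317
v 2.217 -2.31 2.145
v 2.299 -2.33 3.262
v -0.524 0.886 1.261
v -0.143 1.131 0.506
v 1.005 1.619 1.245
v 0.624 1.374 1.999
v -0.523 1.619 0.774
v 0.625 2.107 1.512
v -0.903 1.677 1.327
v 0.245 2.166 2.065
v -1.061 1.272 1.841
v 0.087 1.76 2.579
v -0.905 0.641 2.015
v 0.243 1.129 2.754
v -0.525 0.153 1.748
v 0.623 0.641 2.486
v -0.145 0.094 1.195
v 1.003 0.583 1.933
v 0.013 0.5 0.681
v 1.161 0.988 1.419
f 2 1 4
f 2 4 3
f 4 1 5
f 4 5 3
f 5 1 6
f 5 6 3
f 6 1 7
f 6 7 3
f 7 1 8
f 7 8 3
f 8 1 9
f 8 9 3
f 9 1 10
f 9 10 3
f 10 1 11
f 10 11 3
f 11 1 2
f 11 2 3
f 12 49 28
f 49 23 52
f 28 52 17
f 49 52 28
f 12 28 24
f 28 17 29
f 24 29 13
f 28 29 24
f 12 24 33
f 24 13 34
f 33 34 19
f 24 34 33
f 12 33 45
f 33 19 48
f 45 48 22
f 33 48 45
f 12 45 49
f 45 22 53
f 49 53 23
f 45 53 49
f 13 29 40
f 29 17 43
f 40 43 21
f 29 43 40
f 17 52 30
f 52 23 51
f 30 51 16
f 52 51 30
f 23 53 50
f 53 22 46
f 50 46 14
f 53 46 50
f 22 48 47
f 48 19 35
f 47 35 18
f 48 35 47
f 19 34 39
f 34 13 36
f 39 36 20
f 34 36 39
f 15 41 27
f 41 21 42
f 27 42 16
f 41 42 27
f 15 27 25
f 27 16 26
f 25 26 14
f 27 26 25
f 15 25 32
f 25 14 31
f 32 31 18
f 25 31 32
f 15 32 37
f 32 18 38
f 37 38 20
f 32 38 37
f 15 37 41
f 37 20 44
f 41 44 21
f 37 44 41
f 16 42 30
f 42 21 43
f 30 43 17
f 42 43 30
f 14 26 50
f 26 16 51
f 50 51 23
f 26 51 50
f 18 31 47
f 31 14 46
f 47 46 22
f 31 46 47
f 20 38 39
f 38 18 35
f 39 35 19
f 38 35 39
f 21 44 40
f 44 20 36
f 40 36 13
f 44 36 40
f 55 54 58
f 55 58 56
f 56 58 59
f 56 59 57
f 58 54 60
f 58 60 59
f 59 60 61
f 59 61 57
f 60 54 62
f 60 62 61
f 61 62 63
f 61 63 57
f 62 54 64
f 62 64 63
f 63 64 65
f 63 65 57
f 64 54 66
f 64 66 65
f 65 66 67
f 65 67 57
f 66 54 68
f 66 68 67
f 67 68 69
f 67 69 57
f 68 54 70
f 68 70 69
f 69 70 71
f 69 71 57
f 70 54 55
f 70 55 71
f 71 55 56
f 71 56 57
f 73 72 76
f 73 76 74
f 74 76 77
f 74 77 75
f 76 72 78
f 76 78 77
f 77 78 79
f 77 79 75
f 78 72 80
f 78 80 79
f 79 80 81
f 79 81 75
f 80 72 82
f 80 82 81
f 81 82 83
f 81 83 75
f 82 72 84
f 82 84 83
f 83 84 85
f 83 85 75
f 84 72 86
f 84 86 85
f 85 86 87
f 85 87 75
f 86 72 88
f 86 88 87
f 87 88 89
f 87 89 75
f 88 72 73
f 88 73 89
f 89 73 74
f 89 74 75



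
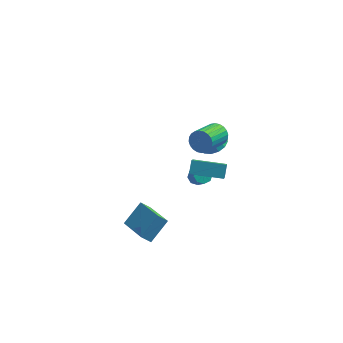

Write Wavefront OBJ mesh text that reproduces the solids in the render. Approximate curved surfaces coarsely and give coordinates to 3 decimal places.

v 1.297 0.205 -3.407
v 1.828 0.363 -3.489
v 2.214 -0.406 -2.475
v 1.683 -0.565 -2.393
v 1.62 0.62 -3.215
v 2.007 -0.15 -2.201
v 1.224 0.633 -3.054
v 1.61 -0.136 -2.04
v 0.87 0.396 -3.099
v 1.256 -0.374 -2.085
v 0.766 0.046 -3.325
v 1.152 -0.723 -2.311
v 0.973 -0.21 -3.599
v 1.36 -0.98 -2.585
v 1.37 -0.224 -3.76
v 1.756 -0.993 -2.746
v 1.724 0.014 -3.715
v 2.11 -0.756 -2.701
v -1.004 -5.251 -3.737
v -1.548 -5.343 -3.158
v -2.089 -3.537 -4.482
v -2.633 -3.63 -3.902
v -0.127 -4.27 -2.758
v -0.671 -4.363 -2.178
v -1.212 -2.557 -3.502
v -1.756 -2.649 -2.923
v 2.209 0.035 0.148
v 2.892 -0.496 0.398
v 1.671 -0.035 1.472
v 3.04 -0.062 0.481
v 2.965 0.398 0.474
v 2.687 0.761 0.381
v 2.282 0.928 0.225
v 1.856 0.857 0.048
v 1.526 0.565 -0.101
v 1.378 0.131 -0.184
v 1.453 -0.329 -0.178
v 1.73 -0.691 -0.084
v 2.136 -0.859 0.072
v 2.561 -0.787 0.248
v 1.001 -1.573 -1.059
v 0.978 -2.803 0.228
v 1.105 -0.935 -0.448
v 1.083 -2.164 0.839
v 2.937 -1.756 -1.199
v 2.915 -2.985 0.088
v 3.042 -1.117 -0.588
v 3.019 -2.347 0.699
v 2.44 -2.198 3.429
v 3 -2.267 3.892
v 2.18 -3.691 4.674
v 1.62 -3.622 4.211
v 2.83 -2.089 4.037
v 2.01 -3.514 4.818
v 2.601 -1.929 4.089
v 1.781 -3.353 4.87
v 2.347 -1.809 4.04
v 1.527 -3.233 4.822
v 2.107 -1.749 3.899
v 1.287 -3.173 4.68
v 1.918 -1.757 3.686
v 1.098 -3.181 4.467
v 1.809 -1.832 3.434
v 0.988 -3.256 4.215
v 1.795 -1.962 3.181
v 0.975 -3.387 3.963
v 1.88 -2.129 2.966
v 1.06 -3.553 3.748
v 2.05 -2.306 2.822
v 1.23 -3.731 3.603
v 2.279 -2.467 2.77
v 1.459 -3.891 3.551
v 2.533 -2.587 2.818
v 1.713 -4.011 3.6
v 2.773 -2.647 2.96
v 1.953 -4.071 3.741
v 2.962 -2.639 3.173
v 2.142 -4.063 3.954
v 3.072 -2.564 3.425
v 2.251 -3.988 4.206
v 3.085 -2.433 3.677
v 2.265 -3.858 4.459
f 2 1 5
f 2 5 3
f 3 5 6
f 3 6 4
f 5 1 7
f 5 7 6
f 6 7 8
f 6 8 4
f 7 1 9
f 7 9 8
f 8 9 10
f 8 10 4
f 9 1 11
f 9 11 10
f 10 11 12
f 10 12 4
f 11 1 13
f 11 13 12
f 12 13 14
f 12 14 4
f 13 1 15
f 13 15 14
f 14 15 16
f 14 16 4
f 15 1 17
f 15 17 16
f 16 17 18
f 16 18 4
f 17 1 2
f 17 2 18
f 18 2 3
f 18 3 4
f 20 22 19
f 23 20 19
f 19 22 21
f 21 23 19
f 20 26 22
f 24 20 23
f 24 26 20
f 22 26 21
f 25 23 21
f 21 26 25
f 25 24 23
f 26 24 25
f 28 27 30
f 28 30 29
f 30 27 31
f 30 31 29
f 31 27 32
f 31 32 29
f 32 27 33
f 32 33 29
f 33 27 34
f 33 34 29
f 34 27 35
f 34 35 29
f 35 27 36
f 35 36 29
f 36 27 37
f 36 37 29
f 37 27 38
f 37 38 29
f 38 27 39
f 38 39 29
f 39 27 40
f 39 40 29
f 40 27 28
f 40 28 29
f 42 44 41
f 45 42 41
f 41 44 43
f 43 45 41
f 42 48 44
f 46 42 45
f 46 48 42
f 44 48 43
f 47 45 43
f 43 48 47
f 47 46 45
f 48 46 47
f 50 49 53
f 50 53 51
f 51 53 54
f 51 54 52
f 53 49 55
f 53 55 54
f 54 55 56
f 54 56 52
f 55 49 57
f 55 57 56
f 56 57 58
f 56 58 52
f 57 49 59
f 57 59 58
f 58 59 60
f 58 60 52
f 59 49 61
f 59 61 60
f 60 61 62
f 60 62 52
f 61 49 63
f 61 63 62
f 62 63 64
f 62 64 52
f 63 49 65
f 63 65 64
f 64 65 66
f 64 66 52
f 65 49 67
f 65 67 66
f 66 67 68
f 66 68 52
f 67 49 69
f 67 69 68
f 68 69 70
f 68 70 52
f 69 49 71
f 69 71 70
f 70 71 72
f 70 72 52
f 71 49 73
f 71 73 72
f 72 73 74
f 72 74 52
f 73 49 75
f 73 75 74
f 74 75 76
f 74 76 52
f 75 49 77
f 75 77 76
f 76 77 78
f 76 78 52
f 77 49 79
f 77 79 78
f 78 79 80
f 78 80 52
f 79 49 81
f 79 81 80
f 80 81 82
f 80 82 52
f 81 49 50
f 81 50 82
f 82 50 51
f 82 51 52



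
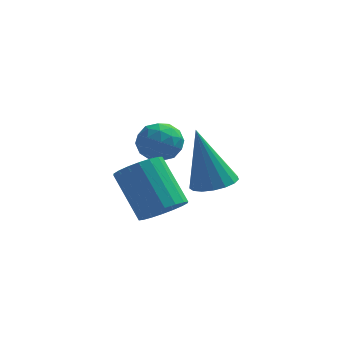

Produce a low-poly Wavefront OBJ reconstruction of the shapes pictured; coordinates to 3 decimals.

v -0.75 0.005 -1.337
v -0.097 0.327 -1.201
v -1.31 0.295 0.677
v -0.306 0.596 -1.298
v -0.616 0.73 -1.404
v -0.957 0.698 -1.494
v -1.251 0.507 -1.548
v -1.429 0.201 -1.554
v -1.452 -0.15 -1.51
v -1.314 -0.465 -1.426
v -1.047 -0.672 -1.322
v -0.711 -0.725 -1.221
v -0.385 -0.61 -1.147
v -0.142 -0.354 -1.116
v -0.038 -0.016 -1.135
v -3.122 4.097 -1.359
v -2.452 4.281 -1.754
v -2.888 2.839 -1.546
v -2.218 3.023 -1.941
v -2.265 3.151 -1.154
v -2.41 3.928 -1.038
v -2.93 3.192 -2.262
v -3.075 3.969 -2.146
v -2.334 3.722 -2.312
v -1.923 3.696 -1.627
v -3.417 3.424 -1.673
v -3.006 3.398 -0.988
v -2.808 4.299 -1.54
v -2.532 2.821 -1.76
v -2.56 2.896 -1.298
v -2.166 3.004 -1.53
v -2.783 4.092 -1.119
v -2.389 4.2 -1.351
v -2.279 3.536 -0.999
v -2.951 2.92 -1.949
v -2.557 3.028 -2.181
v -3.174 4.116 -1.77
v -2.78 4.224 -2.002
v -3.061 3.584 -2.301
v -2.344 4.079 -2.1
v -2.206 3.34 -2.21
v -2.625 3.439 -2.399
v -2.71 3.896 -2.331
v -2.103 4.064 -1.697
v -1.965 3.324 -1.808
v -1.993 3.399 -1.345
v -2.078 3.856 -1.277
v -2.033 3.735 -2.026
v -3.375 3.796 -1.492
v -3.237 3.056 -1.603
v -3.262 3.264 -2.023
v -3.347 3.721 -1.955
v -3.134 3.78 -1.09
v -2.996 3.041 -1.2
v -2.63 3.224 -0.969
v -2.715 3.681 -0.901
v -3.307 3.385 -1.274
v -2.372 1.598 -3.574
v -1.741 1.441 -3.057
v -2.618 2.425 -1.689
v -3.248 2.582 -2.206
v -1.639 1.757 -3.219
v -2.515 2.741 -1.851
v -1.681 2.041 -3.451
v -2.558 3.026 -2.082
v -1.86 2.238 -3.707
v -2.737 3.222 -2.339
v -2.141 2.308 -3.937
v -3.017 3.292 -2.569
v -2.467 2.237 -4.095
v -3.344 3.221 -2.727
v -2.774 2.04 -4.15
v -3.651 3.024 -2.782
v -3.002 1.755 -4.091
v -3.879 2.739 -2.723
v -3.105 1.439 -3.929
v -3.981 2.423 -2.561
v -3.062 1.154 -3.698
v -3.939 2.139 -2.329
v -2.883 0.958 -3.441
v -3.76 1.942 -2.073
v -2.603 0.888 -3.211
v -3.479 1.872 -1.843
v -2.276 0.959 -3.053
v -3.153 1.943 -1.685
v -1.969 1.156 -2.998
v -2.846 2.14 -1.63
f 2 1 4
f 2 4 3
f 4 1 5
f 4 5 3
f 5 1 6
f 5 6 3
f 6 1 7
f 6 7 3
f 7 1 8
f 7 8 3
f 8 1 9
f 8 9 3
f 9 1 10
f 9 10 3
f 10 1 11
f 10 11 3
f 11 1 12
f 11 12 3
f 12 1 13
f 12 13 3
f 13 1 14
f 13 14 3
f 14 1 15
f 14 15 3
f 15 1 2
f 15 2 3
f 16 53 32
f 53 27 56
f 32 56 21
f 53 56 32
f 16 32 28
f 32 21 33
f 28 33 17
f 32 33 28
f 16 28 37
f 28 17 38
f 37 38 23
f 28 38 37
f 16 37 49
f 37 23 52
f 49 52 26
f 37 52 49
f 16 49 53
f 49 26 57
f 53 57 27
f 49 57 53
f 17 33 44
f 33 21 47
f 44 47 25
f 33 47 44
f 21 56 34
f 56 27 55
f 34 55 20
f 56 55 34
f 27 57 54
f 57 26 50
f 54 50 18
f 57 50 54
f 26 52 51
f 52 23 39
f 51 39 22
f 52 39 51
f 23 38 43
f 38 17 40
f 43 40 24
f 38 40 43
f 19 45 31
f 45 25 46
f 31 46 20
f 45 46 31
f 19 31 29
f 31 20 30
f 29 30 18
f 31 30 29
f 19 29 36
f 29 18 35
f 36 35 22
f 29 35 36
f 19 36 41
f 36 22 42
f 41 42 24
f 36 42 41
f 19 41 45
f 41 24 48
f 45 48 25
f 41 48 45
f 20 46 34
f 46 25 47
f 34 47 21
f 46 47 34
f 18 30 54
f 30 20 55
f 54 55 27
f 30 55 54
f 22 35 51
f 35 18 50
f 51 50 26
f 35 50 51
f 24 42 43
f 42 22 39
f 43 39 23
f 42 39 43
f 25 48 44
f 48 24 40
f 44 40 17
f 48 40 44
f 59 58 62
f 59 62 60
f 60 62 63
f 60 63 61
f 62 58 64
f 62 64 63
f 63 64 65
f 63 65 61
f 64 58 66
f 64 66 65
f 65 66 67
f 65 67 61
f 66 58 68
f 66 68 67
f 67 68 69
f 67 69 61
f 68 58 70
f 68 70 69
f 69 70 71
f 69 71 61
f 70 58 72
f 70 72 71
f 71 72 73
f 71 73 61
f 72 58 74
f 72 74 73
f 73 74 75
f 73 75 61
f 74 58 76
f 74 76 75
f 75 76 77
f 75 77 61
f 76 58 78
f 76 78 77
f 77 78 79
f 77 79 61
f 78 58 80
f 78 80 79
f 79 80 81
f 79 81 61
f 80 58 82
f 80 82 81
f 81 82 83
f 81 83 61
f 82 58 84
f 82 84 83
f 83 84 85
f 83 85 61
f 84 58 86
f 84 86 85
f 85 86 87
f 85 87 61
f 86 58 59
f 86 59 87
f 87 59 60
f 87 60 61



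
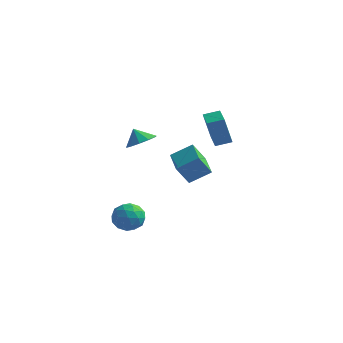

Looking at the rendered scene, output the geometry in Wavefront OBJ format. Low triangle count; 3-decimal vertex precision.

v -2.966 2.881 -2.596
v -3.461 2.226 -1.305
v -4.242 4.347 -2.343
v -4.738 3.692 -1.052
v -1.902 3.668 -1.788
v -2.398 3.013 -0.497
v -3.179 5.134 -1.535
v -3.674 4.479 -0.244
v -1.758 3.268 1.281
v -2.102 2.937 3.099
v -0.983 3.88 1.539
v -1.328 3.548 3.358
v -0.752 2.012 1.242
v -1.097 1.68 3.061
v 0.022 2.623 1.501
v -0.322 2.292 3.319
v -3.21 -1.894 2.482
v -2.659 -1.187 2.799
v -3.75 -1.866 3.358
v -3.113 -0.949 2.511
v -3.603 -1.072 2.213
v -3.944 -1.509 2.017
v -4.003 -2.093 1.999
v -3.76 -2.6 2.165
v -3.307 -2.839 2.452
v -2.816 -2.716 2.751
v -2.476 -2.279 2.946
v -2.416 -1.695 2.965
v -3.368 -2.436 -2.727
v -2.732 -2.808 -3.433
v -3.568 -3.952 -2.107
v -2.932 -4.324 -2.813
v -2.574 -3.725 -2.07
v -2.451 -2.788 -2.453
v -3.849 -3.972 -3.087
v -3.726 -3.035 -3.47
v -3.03 -3.758 -3.655
v -2.242 -3.605 -3.026
v -4.058 -3.155 -2.514
v -3.27 -3.002 -1.885
v -3.032 -2.489 -3.134
v -3.268 -4.271 -2.406
v -3.057 -3.919 -1.969
v -2.684 -4.138 -2.384
v -2.867 -2.477 -2.558
v -2.493 -2.696 -2.973
v -2.4 -3.234 -2.172
v -3.807 -4.064 -2.567
v -3.433 -4.283 -2.982
v -3.616 -2.622 -3.156
v -3.243 -2.841 -3.571
v -3.9 -3.526 -3.368
v -2.834 -3.266 -3.68
v -2.952 -4.157 -3.316
v -3.491 -3.95 -3.477
v -3.418 -3.399 -3.702
v -2.371 -3.176 -3.31
v -2.488 -4.067 -2.946
v -2.278 -3.715 -2.509
v -2.205 -3.164 -2.734
v -2.546 -3.734 -3.441
v -3.812 -2.693 -2.594
v -3.929 -3.584 -2.23
v -4.095 -3.596 -2.806
v -4.022 -3.045 -3.031
v -3.348 -2.603 -2.224
v -3.466 -3.494 -1.86
v -2.882 -3.361 -1.838
v -2.809 -2.81 -2.063
v -3.754 -3.026 -2.099
f 2 4 1
f 5 2 1
f 1 4 3
f 3 5 1
f 2 8 4
f 6 2 5
f 6 8 2
f 4 8 3
f 7 5 3
f 3 8 7
f 7 6 5
f 8 6 7
f 10 12 9
f 13 10 9
f 9 12 11
f 11 13 9
f 10 16 12
f 14 10 13
f 14 16 10
f 12 16 11
f 15 13 11
f 11 16 15
f 15 14 13
f 16 14 15
f 18 17 20
f 18 20 19
f 20 17 21
f 20 21 19
f 21 17 22
f 21 22 19
f 22 17 23
f 22 23 19
f 23 17 24
f 23 24 19
f 24 17 25
f 24 25 19
f 25 17 26
f 25 26 19
f 26 17 27
f 26 27 19
f 27 17 28
f 27 28 19
f 28 17 18
f 28 18 19
f 29 66 45
f 66 40 69
f 45 69 34
f 66 69 45
f 29 45 41
f 45 34 46
f 41 46 30
f 45 46 41
f 29 41 50
f 41 30 51
f 50 51 36
f 41 51 50
f 29 50 62
f 50 36 65
f 62 65 39
f 50 65 62
f 29 62 66
f 62 39 70
f 66 70 40
f 62 70 66
f 30 46 57
f 46 34 60
f 57 60 38
f 46 60 57
f 34 69 47
f 69 40 68
f 47 68 33
f 69 68 47
f 40 70 67
f 70 39 63
f 67 63 31
f 70 63 67
f 39 65 64
f 65 36 52
f 64 52 35
f 65 52 64
f 36 51 56
f 51 30 53
f 56 53 37
f 51 53 56
f 32 58 44
f 58 38 59
f 44 59 33
f 58 59 44
f 32 44 42
f 44 33 43
f 42 43 31
f 44 43 42
f 32 42 49
f 42 31 48
f 49 48 35
f 42 48 49
f 32 49 54
f 49 35 55
f 54 55 37
f 49 55 54
f 32 54 58
f 54 37 61
f 58 61 38
f 54 61 58
f 33 59 47
f 59 38 60
f 47 60 34
f 59 60 47
f 31 43 67
f 43 33 68
f 67 68 40
f 43 68 67
f 35 48 64
f 48 31 63
f 64 63 39
f 48 63 64
f 37 55 56
f 55 35 52
f 56 52 36
f 55 52 56
f 38 61 57
f 61 37 53
f 57 53 30
f 61 53 57



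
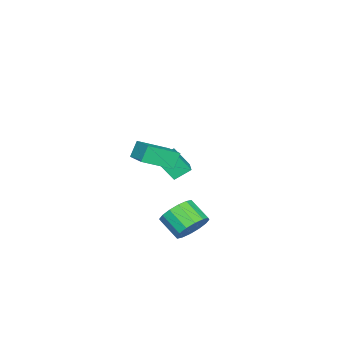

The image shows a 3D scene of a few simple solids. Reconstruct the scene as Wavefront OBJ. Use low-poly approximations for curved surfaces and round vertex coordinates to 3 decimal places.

v 2.834 1.377 0.371
v 2.316 1.53 1.318
v 3.779 2.449 0.715
v 3.261 2.602 1.662
v 3.999 0.078 1.218
v 3.481 0.231 2.165
v 4.944 1.15 1.562
v 4.426 1.303 2.509
v 3.128 3.255 -3.94
v 3.993 2.68 -4.271
v 3.536 1.51 -3.432
v 2.672 2.085 -3.1
v 4.165 2.947 -3.805
v 3.709 1.777 -2.966
v 4.06 3.297 -3.375
v 3.603 2.127 -2.536
v 3.704 3.635 -3.096
v 3.248 2.465 -2.257
v 3.195 3.872 -3.043
v 2.739 2.702 -2.204
v 2.668 3.943 -3.231
v 2.211 2.773 -2.392
v 2.264 3.83 -3.608
v 1.807 2.66 -2.769
v 2.091 3.563 -4.074
v 1.635 2.393 -3.235
v 2.197 3.213 -4.504
v 1.74 2.043 -3.665
v 2.552 2.875 -4.783
v 2.096 1.705 -3.944
v 3.061 2.638 -4.836
v 2.605 1.468 -3.997
v 3.589 2.567 -4.648
v 3.132 1.397 -3.809
v -4.078 -0.069 -3.555
v -3.876 -0.95 -2.346
v -3.008 0.508 -3.314
v -2.805 -0.373 -2.105
v -3.495 -0.867 -4.235
v -3.292 -1.748 -3.026
v -2.424 -0.29 -3.994
v -2.222 -1.171 -2.785
f 2 4 1
f 5 2 1
f 1 4 3
f 3 5 1
f 2 8 4
f 6 2 5
f 6 8 2
f 4 8 3
f 7 5 3
f 3 8 7
f 7 6 5
f 8 6 7
f 10 9 13
f 10 13 11
f 11 13 14
f 11 14 12
f 13 9 15
f 13 15 14
f 14 15 16
f 14 16 12
f 15 9 17
f 15 17 16
f 16 17 18
f 16 18 12
f 17 9 19
f 17 19 18
f 18 19 20
f 18 20 12
f 19 9 21
f 19 21 20
f 20 21 22
f 20 22 12
f 21 9 23
f 21 23 22
f 22 23 24
f 22 24 12
f 23 9 25
f 23 25 24
f 24 25 26
f 24 26 12
f 25 9 27
f 25 27 26
f 26 27 28
f 26 28 12
f 27 9 29
f 27 29 28
f 28 29 30
f 28 30 12
f 29 9 31
f 29 31 30
f 30 31 32
f 30 32 12
f 31 9 33
f 31 33 32
f 32 33 34
f 32 34 12
f 33 9 10
f 33 10 34
f 34 10 11
f 34 11 12
f 36 38 35
f 39 36 35
f 35 38 37
f 37 39 35
f 36 42 38
f 40 36 39
f 40 42 36
f 38 42 37
f 41 39 37
f 37 42 41
f 41 40 39
f 42 40 41



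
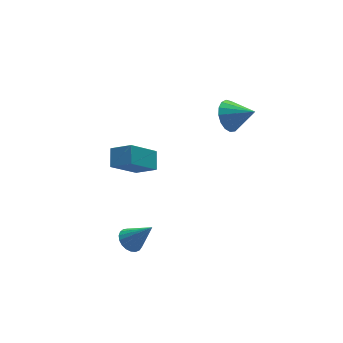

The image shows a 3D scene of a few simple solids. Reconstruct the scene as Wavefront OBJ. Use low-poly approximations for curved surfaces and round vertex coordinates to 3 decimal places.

v -1.568 -3.627 -3.212
v -1.248 -3.905 -3.547
v -0.952 -4.173 -2.168
v -1.131 -3.716 -3.517
v -1.09 -3.511 -3.434
v -1.131 -3.326 -3.313
v -1.248 -3.194 -3.175
v -1.42 -3.136 -3.043
v -1.618 -3.163 -2.94
v -1.807 -3.27 -2.884
v -1.955 -3.439 -2.885
v -2.036 -3.64 -2.943
v -2.036 -3.839 -3.047
v -1.956 -4.001 -3.18
v -1.808 -4.099 -3.318
v -1.619 -4.115 -3.438
v -1.421 -4.046 -3.519
v 3.572 -1.933 0.405
v 4.06 -1.938 -0.125
v 4.228 -2.687 1.015
v 4.164 -1.682 0.08
v 4.132 -1.483 0.36
v 3.972 -1.387 0.65
v 3.721 -1.417 0.884
v 3.435 -1.564 1.008
v 3.181 -1.797 0.994
v 3.017 -2.061 0.845
v 2.98 -2.295 0.595
v 3.078 -2.447 0.302
v 3.29 -2.481 0.032
v 3.566 -2.39 -0.152
v 3.844 -2.194 -0.209
v -1.053 -1.091 -1.254
v -0.508 -1.732 -0.732
v -0.711 -0.461 -0.835
v -0.167 -1.102 -0.313
v 0.067 -0.998 -2.307
v 0.611 -1.639 -1.785
v 0.408 -0.368 -1.888
v 0.953 -1.009 -1.366
f 2 1 4
f 2 4 3
f 4 1 5
f 4 5 3
f 5 1 6
f 5 6 3
f 6 1 7
f 6 7 3
f 7 1 8
f 7 8 3
f 8 1 9
f 8 9 3
f 9 1 10
f 9 10 3
f 10 1 11
f 10 11 3
f 11 1 12
f 11 12 3
f 12 1 13
f 12 13 3
f 13 1 14
f 13 14 3
f 14 1 15
f 14 15 3
f 15 1 16
f 15 16 3
f 16 1 17
f 16 17 3
f 17 1 2
f 17 2 3
f 19 18 21
f 19 21 20
f 21 18 22
f 21 22 20
f 22 18 23
f 22 23 20
f 23 18 24
f 23 24 20
f 24 18 25
f 24 25 20
f 25 18 26
f 25 26 20
f 26 18 27
f 26 27 20
f 27 18 28
f 27 28 20
f 28 18 29
f 28 29 20
f 29 18 30
f 29 30 20
f 30 18 31
f 30 31 20
f 31 18 32
f 31 32 20
f 32 18 19
f 32 19 20
f 34 36 33
f 37 34 33
f 33 36 35
f 35 37 33
f 34 40 36
f 38 34 37
f 38 40 34
f 36 40 35
f 39 37 35
f 35 40 39
f 39 38 37
f 40 38 39



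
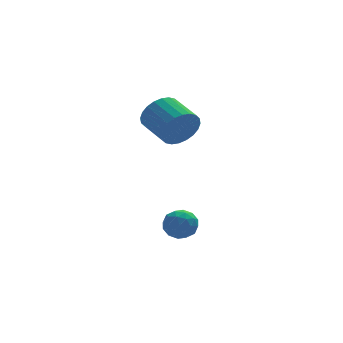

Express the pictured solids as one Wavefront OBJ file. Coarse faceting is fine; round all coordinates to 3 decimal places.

v -0.829 1.34 1.227
v -0.512 1.674 0.501
v -0.953 2.934 0.887
v -1.271 2.6 1.613
v -0.823 1.594 0.405
v -1.265 2.854 0.792
v -1.136 1.476 0.435
v -1.577 2.736 0.821
v -1.401 1.336 0.585
v -1.843 2.596 0.972
v -1.58 1.198 0.833
v -2.022 2.458 1.219
v -1.644 1.081 1.14
v -2.086 2.341 1.527
v -1.585 1.003 1.461
v -2.026 2.263 1.848
v -1.41 0.977 1.747
v -1.852 2.237 2.133
v -1.147 1.006 1.953
v -1.588 2.266 2.339
v -0.835 1.086 2.048
v -1.277 2.346 2.435
v -0.523 1.204 2.019
v -0.964 2.464 2.405
v -0.257 1.344 1.868
v -0.699 2.604 2.255
v -0.078 1.482 1.621
v -0.52 2.742 2.007
v -0.014 1.599 1.313
v -0.456 2.859 1.7
v -0.074 1.677 0.992
v -0.515 2.937 1.379
v -0.248 1.703 0.707
v -0.69 2.963 1.093
v -1.28 0.56 -3.51
v -0.724 0.128 -3.5
v -1.676 0.072 -2.56
v -1.12 -0.36 -2.55
v -1.034 0.327 -2.422
v -0.789 0.629 -3.009
v -1.611 -0.429 -3.051
v -1.366 -0.127 -3.638
v -0.928 -0.483 -3.216
v -0.572 -0.016 -2.828
v -1.828 0.216 -3.232
v -1.472 0.683 -2.844
v -0.967 0.387 -3.589
v -1.433 -0.187 -2.471
v -1.383 0.217 -2.396
v -1.056 -0.037 -2.39
v -1.005 0.681 -3.3
v -0.678 0.427 -3.294
v -0.861 0.544 -2.66
v -1.722 -0.227 -2.766
v -1.395 -0.481 -2.76
v -1.344 0.237 -3.67
v -1.017 -0.017 -3.664
v -1.539 -0.344 -3.4
v -0.76 -0.226 -3.416
v -0.994 -0.514 -2.857
v -1.282 -0.554 -3.152
v -1.138 -0.376 -3.497
v -0.551 0.048 -3.187
v -0.784 -0.239 -2.629
v -0.733 0.165 -2.553
v -0.589 0.342 -2.899
v -0.671 -0.311 -3.021
v -1.616 0.439 -3.431
v -1.849 0.152 -2.873
v -1.811 -0.142 -3.161
v -1.667 0.035 -3.507
v -1.406 0.714 -3.203
v -1.64 0.426 -2.644
v -1.262 0.576 -2.563
v -1.118 0.754 -2.908
v -1.729 0.511 -3.039
f 2 1 5
f 2 5 3
f 3 5 6
f 3 6 4
f 5 1 7
f 5 7 6
f 6 7 8
f 6 8 4
f 7 1 9
f 7 9 8
f 8 9 10
f 8 10 4
f 9 1 11
f 9 11 10
f 10 11 12
f 10 12 4
f 11 1 13
f 11 13 12
f 12 13 14
f 12 14 4
f 13 1 15
f 13 15 14
f 14 15 16
f 14 16 4
f 15 1 17
f 15 17 16
f 16 17 18
f 16 18 4
f 17 1 19
f 17 19 18
f 18 19 20
f 18 20 4
f 19 1 21
f 19 21 20
f 20 21 22
f 20 22 4
f 21 1 23
f 21 23 22
f 22 23 24
f 22 24 4
f 23 1 25
f 23 25 24
f 24 25 26
f 24 26 4
f 25 1 27
f 25 27 26
f 26 27 28
f 26 28 4
f 27 1 29
f 27 29 28
f 28 29 30
f 28 30 4
f 29 1 31
f 29 31 30
f 30 31 32
f 30 32 4
f 31 1 33
f 31 33 32
f 32 33 34
f 32 34 4
f 33 1 2
f 33 2 34
f 34 2 3
f 34 3 4
f 35 72 51
f 72 46 75
f 51 75 40
f 72 75 51
f 35 51 47
f 51 40 52
f 47 52 36
f 51 52 47
f 35 47 56
f 47 36 57
f 56 57 42
f 47 57 56
f 35 56 68
f 56 42 71
f 68 71 45
f 56 71 68
f 35 68 72
f 68 45 76
f 72 76 46
f 68 76 72
f 36 52 63
f 52 40 66
f 63 66 44
f 52 66 63
f 40 75 53
f 75 46 74
f 53 74 39
f 75 74 53
f 46 76 73
f 76 45 69
f 73 69 37
f 76 69 73
f 45 71 70
f 71 42 58
f 70 58 41
f 71 58 70
f 42 57 62
f 57 36 59
f 62 59 43
f 57 59 62
f 38 64 50
f 64 44 65
f 50 65 39
f 64 65 50
f 38 50 48
f 50 39 49
f 48 49 37
f 50 49 48
f 38 48 55
f 48 37 54
f 55 54 41
f 48 54 55
f 38 55 60
f 55 41 61
f 60 61 43
f 55 61 60
f 38 60 64
f 60 43 67
f 64 67 44
f 60 67 64
f 39 65 53
f 65 44 66
f 53 66 40
f 65 66 53
f 37 49 73
f 49 39 74
f 73 74 46
f 49 74 73
f 41 54 70
f 54 37 69
f 70 69 45
f 54 69 70
f 43 61 62
f 61 41 58
f 62 58 42
f 61 58 62
f 44 67 63
f 67 43 59
f 63 59 36
f 67 59 63



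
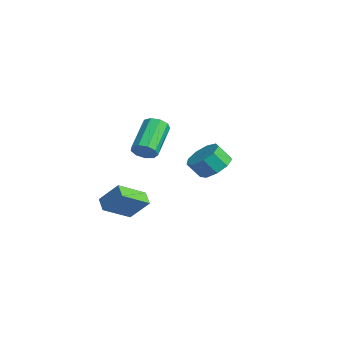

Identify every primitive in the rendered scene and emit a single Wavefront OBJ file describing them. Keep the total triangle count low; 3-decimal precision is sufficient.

v -3.805 -2.14 -3.613
v -3.575 -3.709 -2.7
v -3.11 -1.391 -2.502
v -2.879 -2.96 -1.589
v -3.041 -2.26 -4.011
v -2.81 -3.829 -3.098
v -2.345 -1.511 -2.9
v -2.115 -3.08 -1.987
v 1.477 -3.489 2.458
v 2.009 -3.144 2.676
v 0.794 -1.967 3.779
v 0.263 -2.311 3.562
v 1.845 -2.954 2.293
v 0.63 -1.776 3.396
v 1.509 -3.014 1.987
v 0.294 -1.836 3.09
v 1.159 -3.296 1.901
v -0.056 -2.119 3.005
v 0.957 -3.668 2.077
v -0.258 -2.491 3.18
v 0.999 -3.957 2.431
v -0.216 -2.779 3.534
v 1.265 -4.026 2.797
v 0.05 -2.848 3.901
v 1.63 -3.844 3.005
v 0.415 -2.666 4.109
v 1.924 -3.496 2.958
v 0.709 -2.318 4.061
v -1.475 1.69 -0.63
v -0.97 0.918 -1.018
v -1.24 0.299 -0.137
v -1.745 1.07 0.25
v -0.556 1.296 -0.626
v -0.826 0.677 0.255
v -0.572 1.858 -0.236
v -0.842 1.238 0.645
v -1.01 2.341 -0.03
v -1.28 1.721 0.851
v -1.666 2.519 -0.106
v -1.936 1.9 0.775
v -2.233 2.309 -0.427
v -2.503 1.69 0.454
v -2.445 1.81 -0.843
v -2.715 1.19 0.038
v -2.203 1.254 -1.16
v -2.473 0.635 -0.279
v -1.621 0.902 -1.229
v -1.89 0.283 -0.348
f 2 4 1
f 5 2 1
f 1 4 3
f 3 5 1
f 2 8 4
f 6 2 5
f 6 8 2
f 4 8 3
f 7 5 3
f 3 8 7
f 7 6 5
f 8 6 7
f 10 9 13
f 10 13 11
f 11 13 14
f 11 14 12
f 13 9 15
f 13 15 14
f 14 15 16
f 14 16 12
f 15 9 17
f 15 17 16
f 16 17 18
f 16 18 12
f 17 9 19
f 17 19 18
f 18 19 20
f 18 20 12
f 19 9 21
f 19 21 20
f 20 21 22
f 20 22 12
f 21 9 23
f 21 23 22
f 22 23 24
f 22 24 12
f 23 9 25
f 23 25 24
f 24 25 26
f 24 26 12
f 25 9 27
f 25 27 26
f 26 27 28
f 26 28 12
f 27 9 10
f 27 10 28
f 28 10 11
f 28 11 12
f 30 29 33
f 30 33 31
f 31 33 34
f 31 34 32
f 33 29 35
f 33 35 34
f 34 35 36
f 34 36 32
f 35 29 37
f 35 37 36
f 36 37 38
f 36 38 32
f 37 29 39
f 37 39 38
f 38 39 40
f 38 40 32
f 39 29 41
f 39 41 40
f 40 41 42
f 40 42 32
f 41 29 43
f 41 43 42
f 42 43 44
f 42 44 32
f 43 29 45
f 43 45 44
f 44 45 46
f 44 46 32
f 45 29 47
f 45 47 46
f 46 47 48
f 46 48 32
f 47 29 30
f 47 30 48
f 48 30 31
f 48 31 32

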